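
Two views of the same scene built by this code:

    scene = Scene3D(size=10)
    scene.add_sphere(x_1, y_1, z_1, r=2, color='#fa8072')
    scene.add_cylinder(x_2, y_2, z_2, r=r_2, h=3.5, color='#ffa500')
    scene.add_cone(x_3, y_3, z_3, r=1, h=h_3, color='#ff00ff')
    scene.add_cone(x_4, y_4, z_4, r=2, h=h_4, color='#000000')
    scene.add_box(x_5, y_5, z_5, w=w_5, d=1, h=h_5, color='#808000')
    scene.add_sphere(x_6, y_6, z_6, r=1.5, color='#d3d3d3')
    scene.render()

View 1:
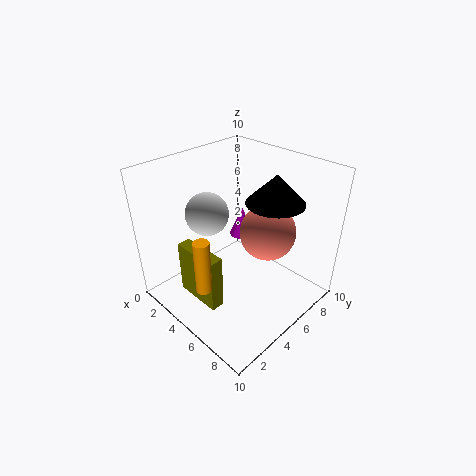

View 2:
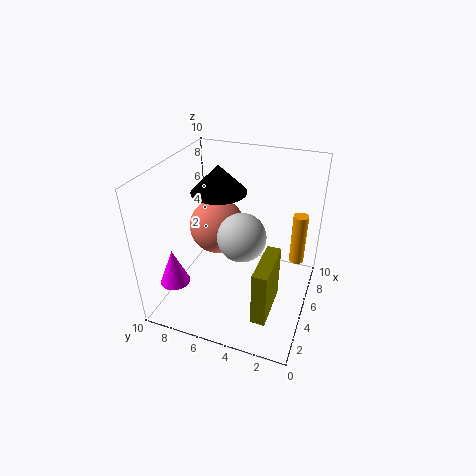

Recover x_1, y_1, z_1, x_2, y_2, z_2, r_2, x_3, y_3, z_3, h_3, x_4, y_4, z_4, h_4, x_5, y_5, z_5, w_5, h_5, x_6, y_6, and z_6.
x_1 = 6
y_1 = 7
z_1 = 5
x_2 = 6
y_2 = 1
z_2 = 3.5
r_2 = 0.5
x_3 = 2
y_3 = 8.5
z_3 = 2.5
h_3 = 2.5
x_4 = 6.5
y_4 = 7
z_4 = 7.5
h_4 = 2
x_5 = 2
y_5 = 2
z_5 = 0.5
w_5 = 3.5
h_5 = 4
x_6 = 3
y_6 = 4
z_6 = 6.5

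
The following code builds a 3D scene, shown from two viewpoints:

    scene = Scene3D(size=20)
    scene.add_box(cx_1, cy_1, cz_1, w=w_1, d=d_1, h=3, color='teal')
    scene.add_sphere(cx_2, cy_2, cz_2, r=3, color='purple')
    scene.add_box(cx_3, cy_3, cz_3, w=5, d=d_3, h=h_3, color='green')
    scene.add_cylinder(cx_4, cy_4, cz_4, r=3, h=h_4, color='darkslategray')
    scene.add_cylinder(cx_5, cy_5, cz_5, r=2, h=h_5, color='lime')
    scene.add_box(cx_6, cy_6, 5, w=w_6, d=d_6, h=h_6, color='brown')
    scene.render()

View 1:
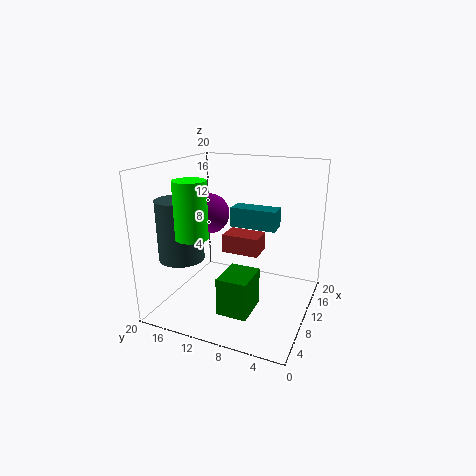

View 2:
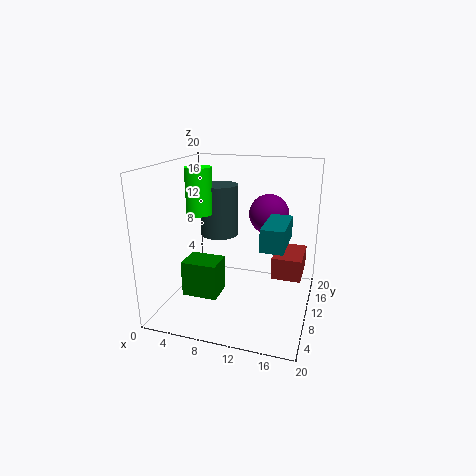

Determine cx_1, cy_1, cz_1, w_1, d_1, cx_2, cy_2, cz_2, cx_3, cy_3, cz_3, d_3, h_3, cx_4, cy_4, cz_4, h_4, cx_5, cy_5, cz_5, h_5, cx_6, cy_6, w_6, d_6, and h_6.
cx_1 = 14; cy_1 = 6; cz_1 = 10; w_1 = 3; d_1 = 7; cx_2 = 13; cy_2 = 16; cz_2 = 12; cx_3 = 3; cy_3 = 6; cz_3 = 2; d_3 = 4; h_3 = 5; cx_4 = 5; cy_4 = 16; cz_4 = 8; h_4 = 8; cx_5 = 3; cy_5 = 13; cz_5 = 12; h_5 = 7; cx_6 = 15; cy_6 = 9; w_6 = 4; d_6 = 6; h_6 = 3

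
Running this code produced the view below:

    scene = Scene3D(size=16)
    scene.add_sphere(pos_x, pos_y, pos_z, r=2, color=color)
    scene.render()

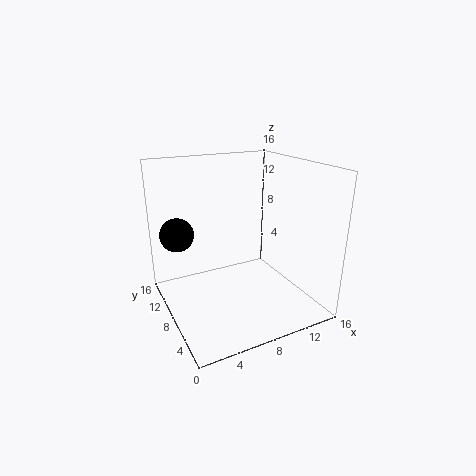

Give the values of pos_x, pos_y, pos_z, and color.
pos_x = 2.5
pos_y = 13
pos_z = 7.5
color = 'black'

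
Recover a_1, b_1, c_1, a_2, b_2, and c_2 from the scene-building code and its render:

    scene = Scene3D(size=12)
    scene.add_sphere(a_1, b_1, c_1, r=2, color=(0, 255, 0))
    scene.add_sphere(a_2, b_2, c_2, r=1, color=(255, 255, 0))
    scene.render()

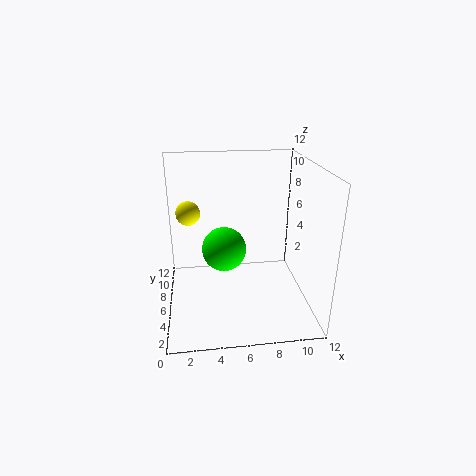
a_1 = 5
b_1 = 8
c_1 = 4
a_2 = 2
b_2 = 7
c_2 = 8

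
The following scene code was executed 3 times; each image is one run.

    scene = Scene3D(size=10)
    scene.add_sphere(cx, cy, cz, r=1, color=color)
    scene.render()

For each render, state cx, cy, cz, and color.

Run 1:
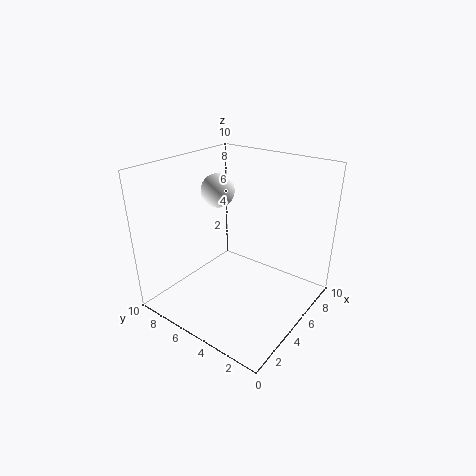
cx = 3
cy = 5
cz = 9
color = 'white'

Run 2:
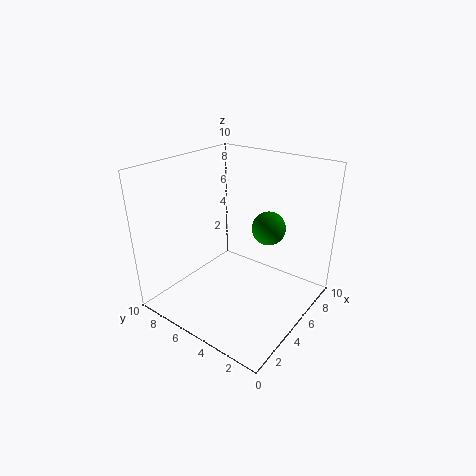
cx = 4
cy = 2
cz = 7
color = 'green'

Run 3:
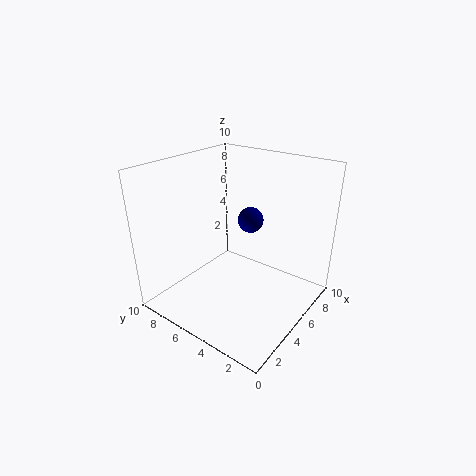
cx = 8
cy = 6
cz = 5
color = 'navy'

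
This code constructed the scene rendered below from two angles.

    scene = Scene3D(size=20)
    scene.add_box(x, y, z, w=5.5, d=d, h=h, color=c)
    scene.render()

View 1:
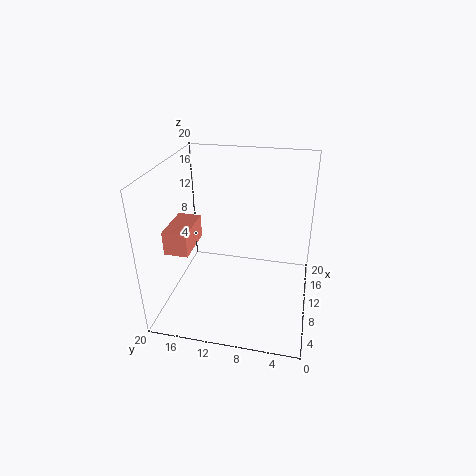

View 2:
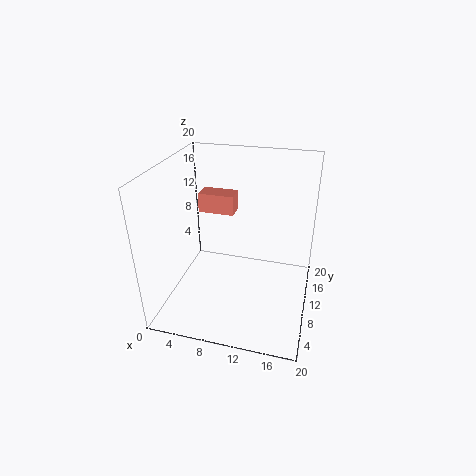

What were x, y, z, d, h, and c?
x = 2.5; y = 14.5; z = 11; d = 3; h = 3; c = 'salmon'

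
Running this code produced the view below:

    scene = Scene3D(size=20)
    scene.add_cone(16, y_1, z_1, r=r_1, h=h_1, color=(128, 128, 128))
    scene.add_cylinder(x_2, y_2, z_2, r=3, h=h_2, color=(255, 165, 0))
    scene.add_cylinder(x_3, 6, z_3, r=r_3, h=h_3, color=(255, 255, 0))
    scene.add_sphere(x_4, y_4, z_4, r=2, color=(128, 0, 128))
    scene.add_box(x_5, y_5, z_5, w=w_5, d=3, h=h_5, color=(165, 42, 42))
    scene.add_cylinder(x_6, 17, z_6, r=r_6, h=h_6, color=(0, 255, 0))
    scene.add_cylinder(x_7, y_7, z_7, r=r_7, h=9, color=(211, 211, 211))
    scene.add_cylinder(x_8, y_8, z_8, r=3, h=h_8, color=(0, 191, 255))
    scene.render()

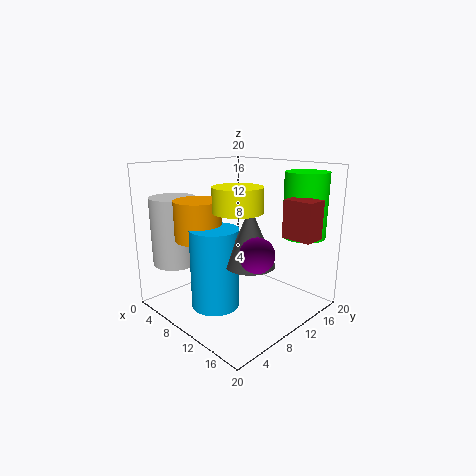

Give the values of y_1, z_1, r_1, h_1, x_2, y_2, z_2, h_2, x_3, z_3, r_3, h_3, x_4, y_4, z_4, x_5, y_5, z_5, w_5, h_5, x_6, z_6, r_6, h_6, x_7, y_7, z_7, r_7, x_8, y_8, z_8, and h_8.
y_1 = 6
z_1 = 9
r_1 = 3
h_1 = 7
x_2 = 9
y_2 = 4
z_2 = 11
h_2 = 5
x_3 = 14
z_3 = 15
r_3 = 3
h_3 = 3
x_4 = 18
y_4 = 5
z_4 = 11
x_5 = 16
y_5 = 12
z_5 = 11
w_5 = 4
h_5 = 5
x_6 = 16
z_6 = 10
r_6 = 3
h_6 = 9
x_7 = 5
y_7 = 3
z_7 = 7
r_7 = 3
x_8 = 12
y_8 = 4
z_8 = 3
h_8 = 10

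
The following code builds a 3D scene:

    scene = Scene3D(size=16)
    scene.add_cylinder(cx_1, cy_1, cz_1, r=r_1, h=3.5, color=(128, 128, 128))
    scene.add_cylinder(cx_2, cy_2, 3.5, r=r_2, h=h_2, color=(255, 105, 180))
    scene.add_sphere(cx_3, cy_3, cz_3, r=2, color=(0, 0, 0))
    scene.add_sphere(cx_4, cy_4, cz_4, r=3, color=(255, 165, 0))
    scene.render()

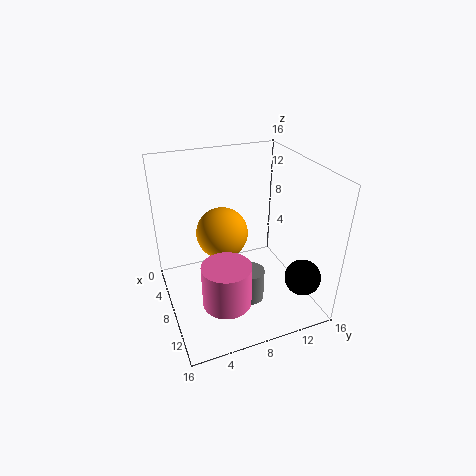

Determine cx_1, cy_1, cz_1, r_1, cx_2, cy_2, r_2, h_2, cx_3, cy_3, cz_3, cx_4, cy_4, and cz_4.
cx_1 = 11.5, cy_1 = 8, cz_1 = 2.5, r_1 = 1.5, cx_2 = 12.5, cy_2 = 5, r_2 = 2.5, h_2 = 4.5, cx_3 = 12.5, cy_3 = 14, cz_3 = 4, cx_4 = 5.5, cy_4 = 7, cz_4 = 7.5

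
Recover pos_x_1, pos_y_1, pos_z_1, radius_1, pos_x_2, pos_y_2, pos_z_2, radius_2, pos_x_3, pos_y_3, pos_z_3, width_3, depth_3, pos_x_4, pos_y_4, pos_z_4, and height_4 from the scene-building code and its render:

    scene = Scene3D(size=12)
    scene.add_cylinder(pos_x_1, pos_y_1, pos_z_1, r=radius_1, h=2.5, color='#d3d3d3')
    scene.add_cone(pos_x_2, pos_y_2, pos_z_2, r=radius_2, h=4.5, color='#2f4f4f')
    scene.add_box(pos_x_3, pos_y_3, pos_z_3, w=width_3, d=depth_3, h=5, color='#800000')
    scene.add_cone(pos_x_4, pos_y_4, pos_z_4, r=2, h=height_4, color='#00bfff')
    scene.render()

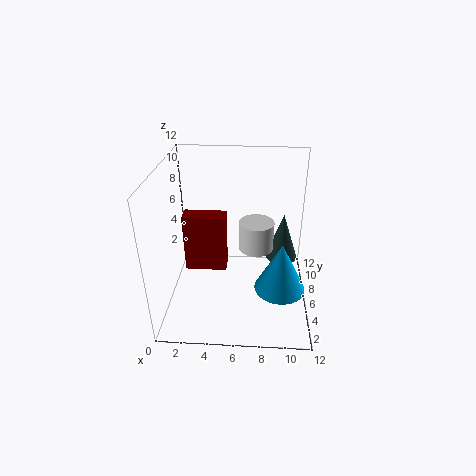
pos_x_1 = 7.5
pos_y_1 = 7
pos_z_1 = 4.5
radius_1 = 1.5
pos_x_2 = 10
pos_y_2 = 9.5
pos_z_2 = 2
radius_2 = 1.5
pos_x_3 = 1.5
pos_y_3 = 5.5
pos_z_3 = 3
width_3 = 3.5
depth_3 = 1.5
pos_x_4 = 9.5
pos_y_4 = 3.5
pos_z_4 = 3
height_4 = 4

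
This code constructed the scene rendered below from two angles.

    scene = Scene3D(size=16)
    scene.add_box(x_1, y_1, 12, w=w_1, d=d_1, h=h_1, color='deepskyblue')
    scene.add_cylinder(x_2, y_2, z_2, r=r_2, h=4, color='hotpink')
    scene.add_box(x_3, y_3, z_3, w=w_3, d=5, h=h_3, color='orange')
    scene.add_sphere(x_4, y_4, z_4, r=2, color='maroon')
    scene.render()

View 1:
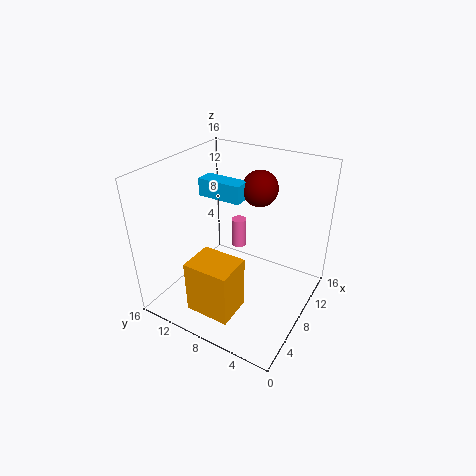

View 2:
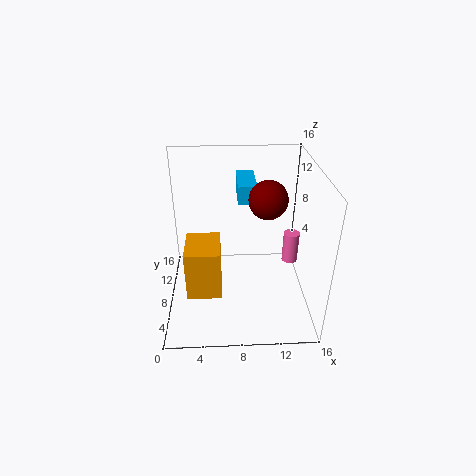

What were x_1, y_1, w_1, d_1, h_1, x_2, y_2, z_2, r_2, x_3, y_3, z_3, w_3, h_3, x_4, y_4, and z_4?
x_1 = 8; y_1 = 8; w_1 = 2; d_1 = 5; h_1 = 2; x_2 = 15; y_2 = 12; z_2 = 2; r_2 = 1; x_3 = 2; y_3 = 6; z_3 = 1; w_3 = 4; h_3 = 6; x_4 = 11; y_4 = 7; z_4 = 13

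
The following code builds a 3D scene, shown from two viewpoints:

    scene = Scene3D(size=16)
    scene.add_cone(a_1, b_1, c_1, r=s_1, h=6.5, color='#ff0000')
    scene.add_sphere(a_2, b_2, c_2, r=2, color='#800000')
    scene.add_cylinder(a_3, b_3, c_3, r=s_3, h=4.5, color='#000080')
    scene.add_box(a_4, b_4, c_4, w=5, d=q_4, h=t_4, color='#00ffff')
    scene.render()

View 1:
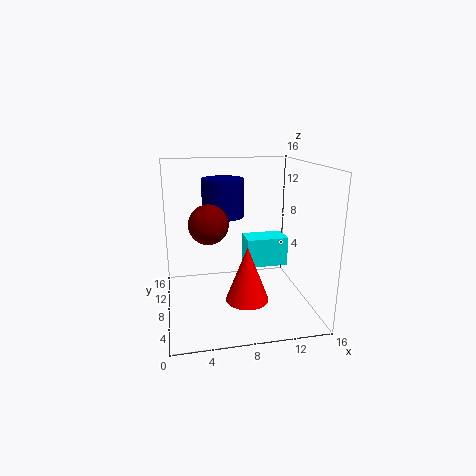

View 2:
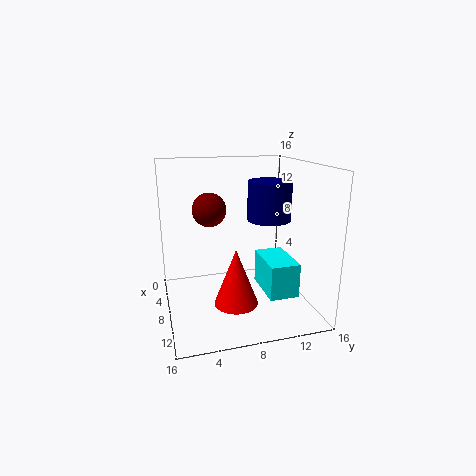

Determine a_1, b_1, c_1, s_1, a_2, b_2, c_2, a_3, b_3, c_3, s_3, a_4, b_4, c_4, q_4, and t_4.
a_1 = 9
b_1 = 7.5
c_1 = 0.5
s_1 = 2.5
a_2 = 4.5
b_2 = 5.5
c_2 = 10.5
a_3 = 7
b_3 = 12
c_3 = 9.5
s_3 = 2.5
a_4 = 9.5
b_4 = 9.5
c_4 = 3.5
q_4 = 3
t_4 = 3.5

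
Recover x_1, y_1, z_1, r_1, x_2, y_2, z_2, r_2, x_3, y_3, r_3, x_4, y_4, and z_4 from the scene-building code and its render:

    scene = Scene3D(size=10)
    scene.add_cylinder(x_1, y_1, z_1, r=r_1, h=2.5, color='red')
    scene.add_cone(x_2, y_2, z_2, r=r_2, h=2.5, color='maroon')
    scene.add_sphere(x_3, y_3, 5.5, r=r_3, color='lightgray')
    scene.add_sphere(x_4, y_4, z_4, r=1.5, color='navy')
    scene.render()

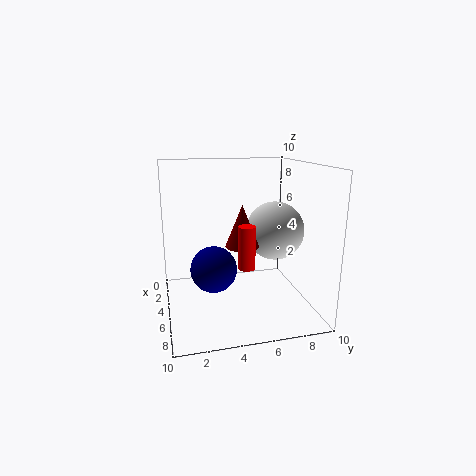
x_1 = 9
y_1 = 4.5
z_1 = 4.5
r_1 = 0.5
x_2 = 8
y_2 = 4.5
z_2 = 5.5
r_2 = 1
x_3 = 5.5
y_3 = 7.5
r_3 = 2
x_4 = 6.5
y_4 = 3
z_4 = 3.5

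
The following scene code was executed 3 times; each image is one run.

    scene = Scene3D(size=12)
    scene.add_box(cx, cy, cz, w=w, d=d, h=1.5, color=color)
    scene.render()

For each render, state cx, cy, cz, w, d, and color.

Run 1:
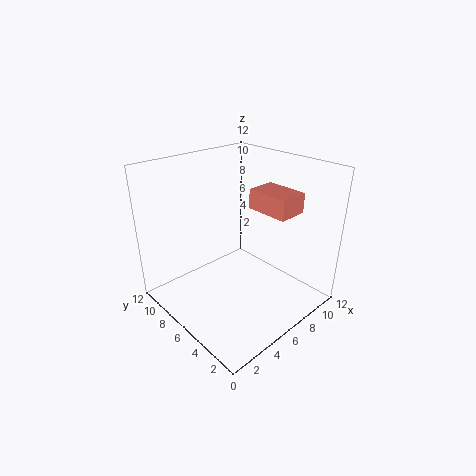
cx = 5.75; cy = 1.25; cz = 9.25; w = 2.25; d = 3.25; color = 'salmon'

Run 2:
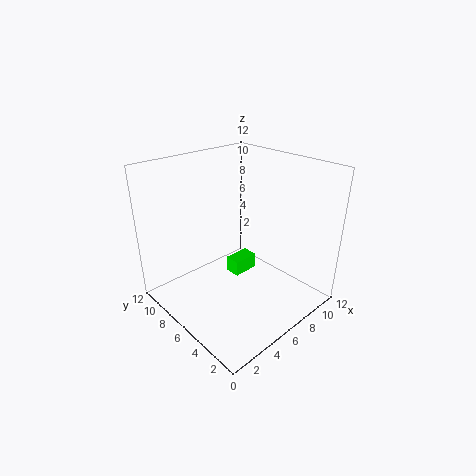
cx = 7.5; cy = 7.75; cz = 0.5; w = 2.5; d = 1.5; color = 'lime'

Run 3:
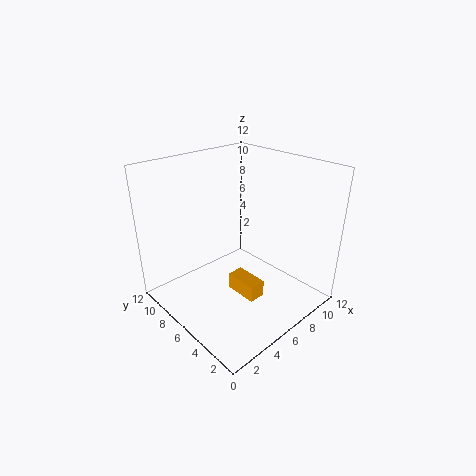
cx = 6; cy = 4.25; cz = 0.25; w = 1.5; d = 3; color = 'orange'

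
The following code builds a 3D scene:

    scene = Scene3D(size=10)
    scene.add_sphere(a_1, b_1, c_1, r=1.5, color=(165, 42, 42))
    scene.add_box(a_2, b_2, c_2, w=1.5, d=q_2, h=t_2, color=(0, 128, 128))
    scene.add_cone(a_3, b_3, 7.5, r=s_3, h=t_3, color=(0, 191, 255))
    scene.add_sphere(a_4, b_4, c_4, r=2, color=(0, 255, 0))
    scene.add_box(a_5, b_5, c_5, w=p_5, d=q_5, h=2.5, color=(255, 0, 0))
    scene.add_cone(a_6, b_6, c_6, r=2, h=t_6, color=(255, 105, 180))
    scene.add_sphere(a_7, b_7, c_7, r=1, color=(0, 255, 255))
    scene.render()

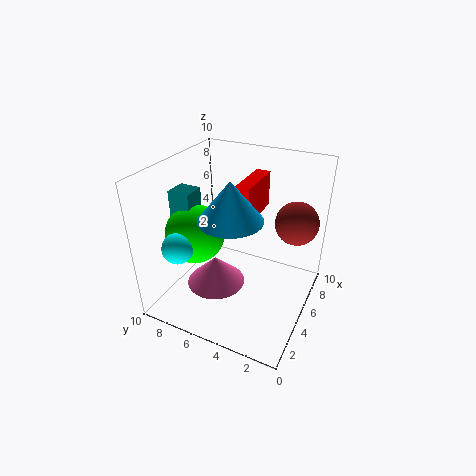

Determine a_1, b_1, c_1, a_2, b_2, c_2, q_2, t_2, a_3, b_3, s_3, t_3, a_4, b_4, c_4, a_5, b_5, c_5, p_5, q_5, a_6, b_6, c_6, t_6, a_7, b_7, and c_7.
a_1 = 7
b_1 = 1.5
c_1 = 6
a_2 = 3
b_2 = 7.5
c_2 = 6.5
q_2 = 1.5
t_2 = 2
a_3 = 3
b_3 = 4.5
s_3 = 2
t_3 = 2.5
a_4 = 3.5
b_4 = 7.5
c_4 = 5.5
a_5 = 4.5
b_5 = 4
c_5 = 6.5
p_5 = 3.5
q_5 = 1
a_6 = 3.5
b_6 = 6
c_6 = 2
t_6 = 2
a_7 = 1.5
b_7 = 7.5
c_7 = 5.5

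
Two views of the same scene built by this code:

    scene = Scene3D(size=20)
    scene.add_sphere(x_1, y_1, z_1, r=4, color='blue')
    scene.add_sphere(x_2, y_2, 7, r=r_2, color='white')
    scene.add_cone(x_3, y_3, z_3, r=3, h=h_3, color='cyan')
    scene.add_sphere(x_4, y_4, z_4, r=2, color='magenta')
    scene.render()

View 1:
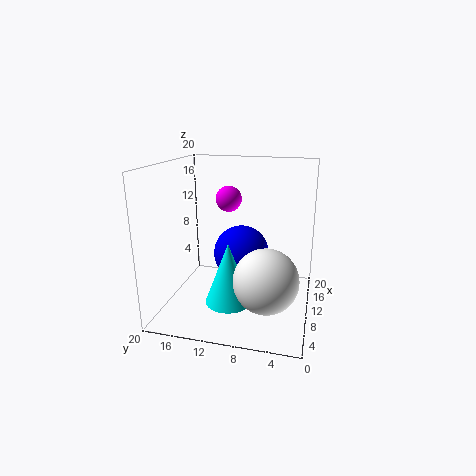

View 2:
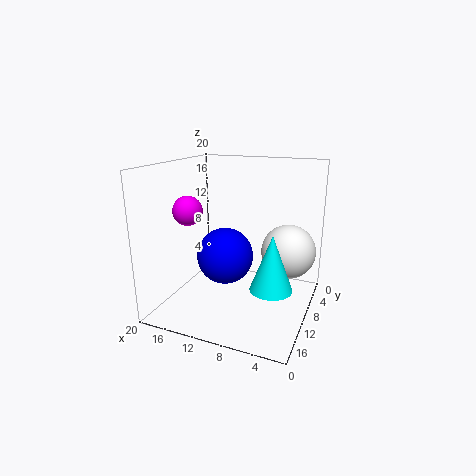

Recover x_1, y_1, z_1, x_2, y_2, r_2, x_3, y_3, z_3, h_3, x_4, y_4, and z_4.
x_1 = 12, y_1 = 10, z_1 = 7, x_2 = 4, y_2 = 5, r_2 = 4, x_3 = 5, y_3 = 10, z_3 = 3, h_3 = 8, x_4 = 16, y_4 = 13, z_4 = 14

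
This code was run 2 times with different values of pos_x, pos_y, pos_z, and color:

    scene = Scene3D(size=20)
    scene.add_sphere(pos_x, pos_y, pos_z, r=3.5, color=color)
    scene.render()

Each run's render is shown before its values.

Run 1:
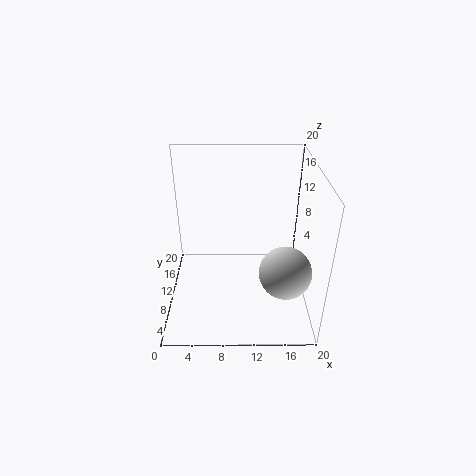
pos_x = 16.25, pos_y = 6, pos_z = 7, color = 'lightgray'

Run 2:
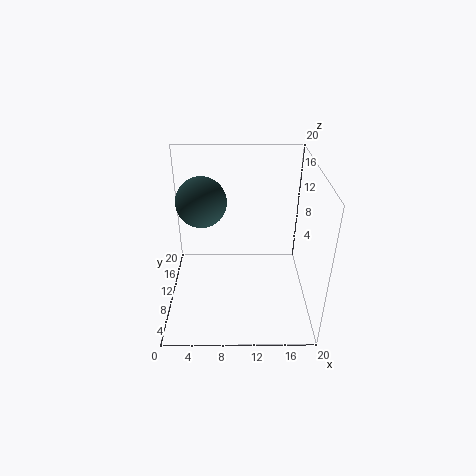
pos_x = 5, pos_y = 12, pos_z = 14.5, color = 'darkslategray'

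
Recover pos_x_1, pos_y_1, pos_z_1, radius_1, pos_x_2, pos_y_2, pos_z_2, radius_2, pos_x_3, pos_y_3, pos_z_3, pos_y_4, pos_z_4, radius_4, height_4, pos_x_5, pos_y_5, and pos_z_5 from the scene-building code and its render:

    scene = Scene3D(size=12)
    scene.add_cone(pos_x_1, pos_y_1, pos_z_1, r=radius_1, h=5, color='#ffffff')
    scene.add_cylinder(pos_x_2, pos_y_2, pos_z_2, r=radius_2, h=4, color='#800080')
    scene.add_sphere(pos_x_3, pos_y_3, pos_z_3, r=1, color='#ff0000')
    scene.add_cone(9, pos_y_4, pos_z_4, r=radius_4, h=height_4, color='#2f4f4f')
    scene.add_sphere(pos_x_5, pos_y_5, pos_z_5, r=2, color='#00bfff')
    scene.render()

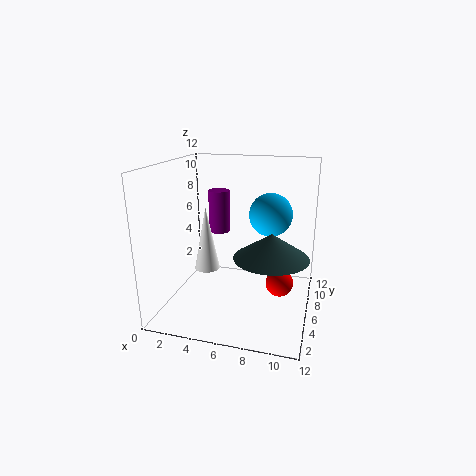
pos_x_1 = 4, pos_y_1 = 4, pos_z_1 = 4, radius_1 = 1, pos_x_2 = 3, pos_y_2 = 10, pos_z_2 = 5, radius_2 = 1, pos_x_3 = 10, pos_y_3 = 3, pos_z_3 = 4, pos_y_4 = 5, pos_z_4 = 5, radius_4 = 3, height_4 = 2, pos_x_5 = 8, pos_y_5 = 10, pos_z_5 = 7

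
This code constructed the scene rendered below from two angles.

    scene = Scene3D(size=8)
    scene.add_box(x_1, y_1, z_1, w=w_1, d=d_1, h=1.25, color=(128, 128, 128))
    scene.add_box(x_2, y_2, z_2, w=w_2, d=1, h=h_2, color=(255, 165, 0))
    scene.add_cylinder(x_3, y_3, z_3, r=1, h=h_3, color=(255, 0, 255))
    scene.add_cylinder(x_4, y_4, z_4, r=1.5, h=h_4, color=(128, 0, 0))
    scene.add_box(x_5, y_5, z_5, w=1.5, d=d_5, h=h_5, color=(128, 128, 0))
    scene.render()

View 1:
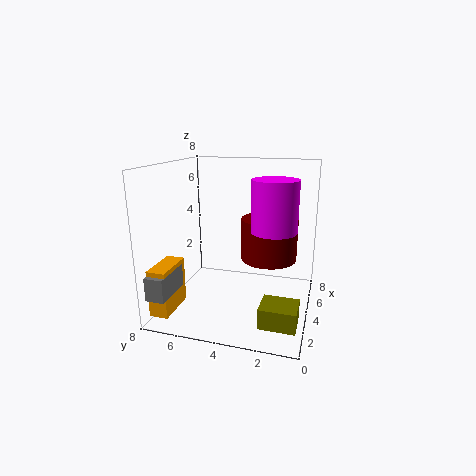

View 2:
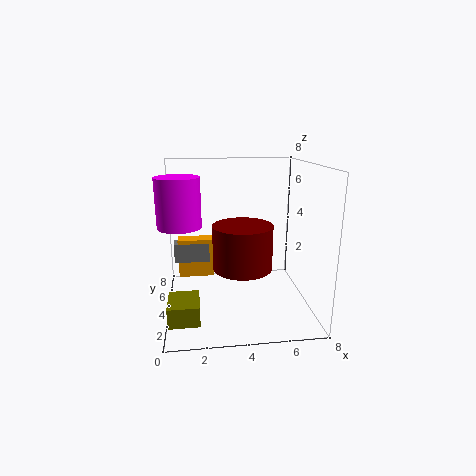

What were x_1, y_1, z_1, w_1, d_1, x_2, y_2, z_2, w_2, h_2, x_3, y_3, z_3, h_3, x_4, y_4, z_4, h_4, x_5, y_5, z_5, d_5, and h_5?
x_1 = 0.25
y_1 = 6.75
z_1 = 1.5
w_1 = 2.25
d_1 = 1
x_2 = 0.5
y_2 = 6.75
z_2 = 0.5
w_2 = 2.25
h_2 = 2.5
x_3 = 1
y_3 = 1.5
z_3 = 5.5
h_3 = 2.25
x_4 = 4
y_4 = 2.25
z_4 = 3
h_4 = 2.25
x_5 = 0.25
y_5 = 0.25
z_5 = 1
d_5 = 1.75
h_5 = 1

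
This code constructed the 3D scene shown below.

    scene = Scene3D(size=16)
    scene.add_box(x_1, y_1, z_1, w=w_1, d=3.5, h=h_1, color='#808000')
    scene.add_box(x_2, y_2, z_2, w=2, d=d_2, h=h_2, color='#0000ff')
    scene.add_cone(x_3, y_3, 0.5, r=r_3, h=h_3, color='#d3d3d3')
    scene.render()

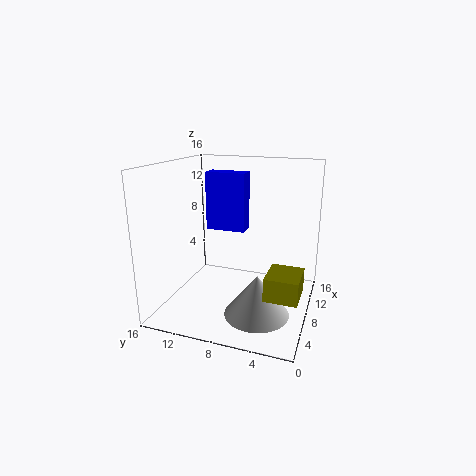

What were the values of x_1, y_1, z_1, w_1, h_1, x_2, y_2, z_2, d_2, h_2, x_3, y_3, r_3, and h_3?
x_1 = 4, y_1 = 0.5, z_1 = 3, w_1 = 4, h_1 = 2.5, x_2 = 8.5, y_2 = 7.5, z_2 = 8.5, d_2 = 4.5, h_2 = 6.5, x_3 = 5.5, y_3 = 5, r_3 = 3.5, h_3 = 4.5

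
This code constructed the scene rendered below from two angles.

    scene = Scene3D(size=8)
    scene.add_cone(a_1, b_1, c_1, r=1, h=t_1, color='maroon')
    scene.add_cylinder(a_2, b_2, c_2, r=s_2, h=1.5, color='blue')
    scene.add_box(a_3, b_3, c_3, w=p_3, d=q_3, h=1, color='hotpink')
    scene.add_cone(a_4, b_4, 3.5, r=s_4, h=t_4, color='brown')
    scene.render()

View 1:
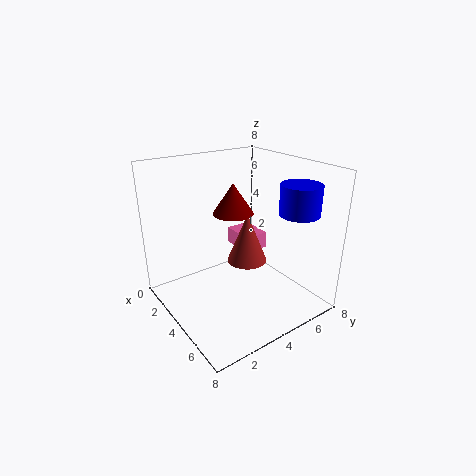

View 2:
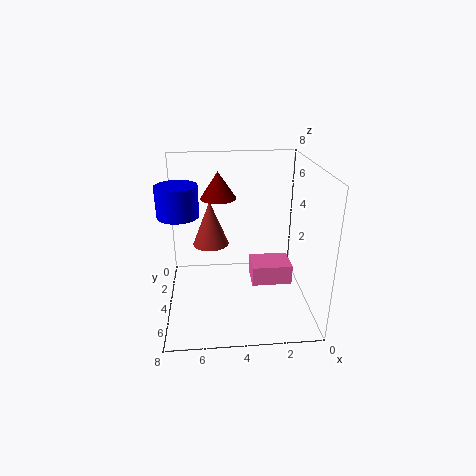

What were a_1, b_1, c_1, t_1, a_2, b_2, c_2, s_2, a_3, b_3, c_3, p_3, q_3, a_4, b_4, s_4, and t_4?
a_1 = 5
b_1 = 3
c_1 = 6
t_1 = 1.5
a_2 = 7
b_2 = 5.5
c_2 = 6
s_2 = 1
a_3 = 1.5
b_3 = 5
c_3 = 2.5
p_3 = 2
q_3 = 1.5
a_4 = 5.5
b_4 = 3.5
s_4 = 1
t_4 = 2.5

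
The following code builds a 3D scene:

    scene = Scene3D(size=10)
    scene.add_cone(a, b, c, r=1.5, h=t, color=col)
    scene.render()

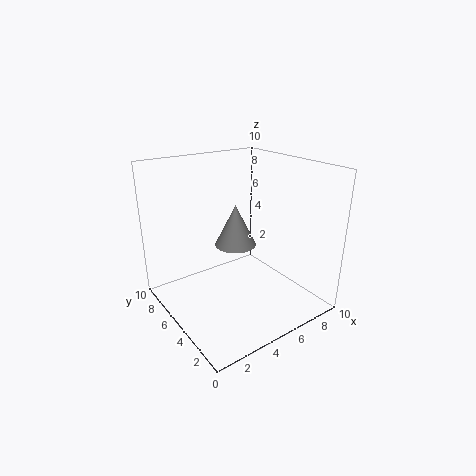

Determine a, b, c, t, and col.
a = 5.5, b = 6, c = 4, t = 3, col = 'gray'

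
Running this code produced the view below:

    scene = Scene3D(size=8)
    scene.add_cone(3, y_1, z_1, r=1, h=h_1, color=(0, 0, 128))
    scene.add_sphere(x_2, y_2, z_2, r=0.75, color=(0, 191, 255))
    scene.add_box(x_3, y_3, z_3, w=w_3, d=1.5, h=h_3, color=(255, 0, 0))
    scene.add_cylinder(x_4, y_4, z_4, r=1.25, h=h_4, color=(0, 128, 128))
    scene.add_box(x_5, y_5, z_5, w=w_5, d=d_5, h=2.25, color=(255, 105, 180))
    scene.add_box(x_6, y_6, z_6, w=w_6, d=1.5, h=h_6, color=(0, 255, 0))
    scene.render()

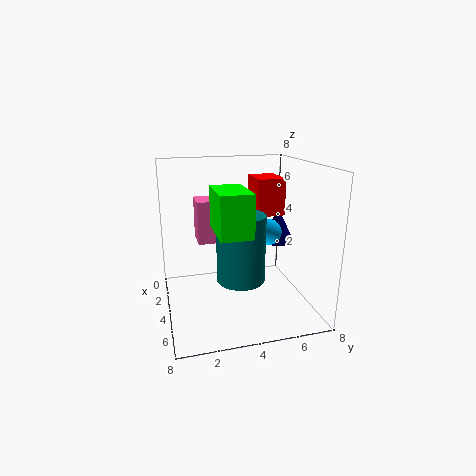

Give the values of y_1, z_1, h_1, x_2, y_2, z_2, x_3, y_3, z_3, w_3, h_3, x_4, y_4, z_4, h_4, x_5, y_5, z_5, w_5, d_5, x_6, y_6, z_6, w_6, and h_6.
y_1 = 6.75, z_1 = 3.25, h_1 = 2, x_2 = 3.5, y_2 = 6, z_2 = 4, x_3 = 2.5, y_3 = 5, z_3 = 5.25, w_3 = 2, h_3 = 2, x_4 = 5.5, y_4 = 3.75, z_4 = 2.25, h_4 = 3.5, x_5 = 3, y_5 = 1.75, z_5 = 4, w_5 = 1.5, d_5 = 1.75, x_6 = 5.25, y_6 = 2.25, z_6 = 5.25, w_6 = 2.5, h_6 = 2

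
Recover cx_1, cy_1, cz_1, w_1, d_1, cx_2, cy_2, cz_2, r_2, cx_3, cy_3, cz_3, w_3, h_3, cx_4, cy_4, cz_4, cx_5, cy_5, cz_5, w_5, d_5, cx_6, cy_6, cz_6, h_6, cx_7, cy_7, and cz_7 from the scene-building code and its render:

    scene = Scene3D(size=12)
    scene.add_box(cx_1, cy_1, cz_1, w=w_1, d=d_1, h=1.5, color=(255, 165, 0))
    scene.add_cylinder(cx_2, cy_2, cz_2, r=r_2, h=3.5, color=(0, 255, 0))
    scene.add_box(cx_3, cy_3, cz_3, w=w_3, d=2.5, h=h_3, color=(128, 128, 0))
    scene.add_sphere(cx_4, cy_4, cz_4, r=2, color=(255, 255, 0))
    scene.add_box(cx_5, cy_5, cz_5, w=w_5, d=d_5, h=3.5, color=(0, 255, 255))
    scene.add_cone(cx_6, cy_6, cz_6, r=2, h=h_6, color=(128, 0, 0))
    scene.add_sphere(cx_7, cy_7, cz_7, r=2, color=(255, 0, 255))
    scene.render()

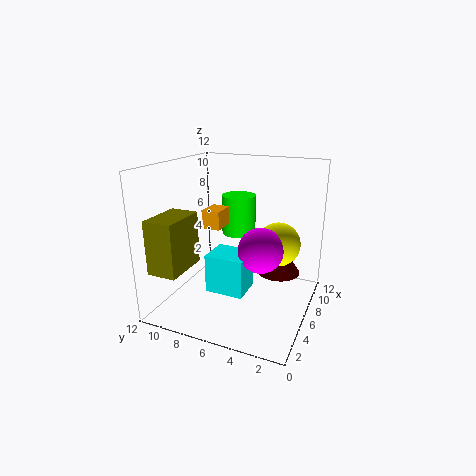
cx_1 = 4.5
cy_1 = 7
cz_1 = 7
w_1 = 2
d_1 = 1.5
cx_2 = 8.5
cy_2 = 7
cz_2 = 5.5
r_2 = 1.5
cx_3 = 1.5
cy_3 = 9.5
cz_3 = 3.5
w_3 = 4
h_3 = 4.5
cx_4 = 9.5
cy_4 = 3.5
cz_4 = 4.5
cx_5 = 5.5
cy_5 = 5.5
cz_5 = 0.5
w_5 = 3
d_5 = 3.5
cx_6 = 10
cy_6 = 3.5
cz_6 = 1.5
h_6 = 3
cx_7 = 7.5
cy_7 = 4.5
cz_7 = 4.5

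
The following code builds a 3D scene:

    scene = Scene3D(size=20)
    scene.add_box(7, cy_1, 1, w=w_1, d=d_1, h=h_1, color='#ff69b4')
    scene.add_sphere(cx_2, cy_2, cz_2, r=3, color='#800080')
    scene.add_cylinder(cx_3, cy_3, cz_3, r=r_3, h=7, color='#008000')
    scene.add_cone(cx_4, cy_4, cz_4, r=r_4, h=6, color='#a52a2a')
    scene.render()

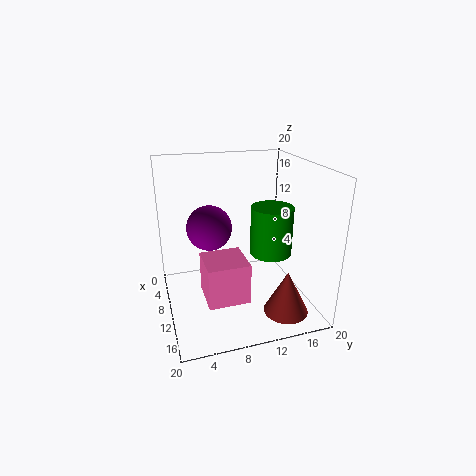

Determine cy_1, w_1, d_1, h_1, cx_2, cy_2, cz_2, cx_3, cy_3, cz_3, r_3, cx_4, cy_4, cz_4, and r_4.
cy_1 = 5
w_1 = 6
d_1 = 6
h_1 = 6
cx_2 = 10
cy_2 = 6
cz_2 = 12
cx_3 = 10
cy_3 = 15
cz_3 = 7
r_3 = 3
cx_4 = 16
cy_4 = 15
cz_4 = 1
r_4 = 3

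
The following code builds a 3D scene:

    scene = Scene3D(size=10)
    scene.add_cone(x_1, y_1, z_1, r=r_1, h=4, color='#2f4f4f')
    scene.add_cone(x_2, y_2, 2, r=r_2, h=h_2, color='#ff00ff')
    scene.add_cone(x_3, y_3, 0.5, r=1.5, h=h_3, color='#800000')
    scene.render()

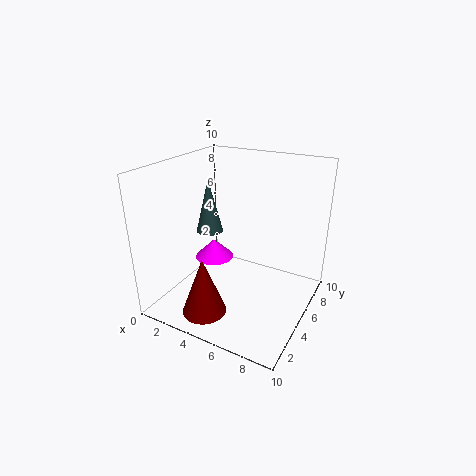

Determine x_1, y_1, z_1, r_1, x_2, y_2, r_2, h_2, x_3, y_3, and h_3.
x_1 = 2
y_1 = 6
z_1 = 4.5
r_1 = 1
x_2 = 2
y_2 = 6.5
r_2 = 1.5
h_2 = 1.5
x_3 = 4
y_3 = 2
h_3 = 4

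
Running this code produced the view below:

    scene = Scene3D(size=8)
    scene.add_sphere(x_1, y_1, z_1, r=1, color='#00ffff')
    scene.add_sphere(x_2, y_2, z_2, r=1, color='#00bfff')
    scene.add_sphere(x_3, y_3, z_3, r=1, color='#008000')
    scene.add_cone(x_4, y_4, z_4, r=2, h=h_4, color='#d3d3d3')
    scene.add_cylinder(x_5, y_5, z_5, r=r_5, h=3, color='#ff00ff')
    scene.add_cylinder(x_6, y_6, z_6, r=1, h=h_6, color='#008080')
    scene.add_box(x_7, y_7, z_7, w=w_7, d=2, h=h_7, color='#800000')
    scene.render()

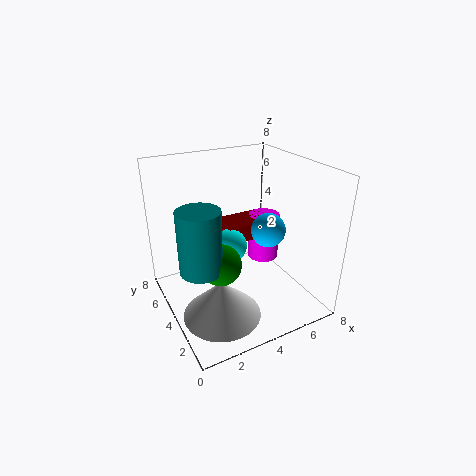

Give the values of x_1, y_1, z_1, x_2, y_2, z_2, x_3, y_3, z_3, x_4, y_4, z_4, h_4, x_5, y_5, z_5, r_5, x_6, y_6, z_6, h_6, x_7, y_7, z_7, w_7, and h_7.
x_1 = 4
y_1 = 5
z_1 = 3
x_2 = 6
y_2 = 4
z_2 = 4
x_3 = 2
y_3 = 2
z_3 = 4
x_4 = 2
y_4 = 2
z_4 = 1
h_4 = 2
x_5 = 7
y_5 = 6
z_5 = 1
r_5 = 1
x_6 = 1
y_6 = 2
z_6 = 4
h_6 = 3
x_7 = 4
y_7 = 5
z_7 = 3
w_7 = 3
h_7 = 1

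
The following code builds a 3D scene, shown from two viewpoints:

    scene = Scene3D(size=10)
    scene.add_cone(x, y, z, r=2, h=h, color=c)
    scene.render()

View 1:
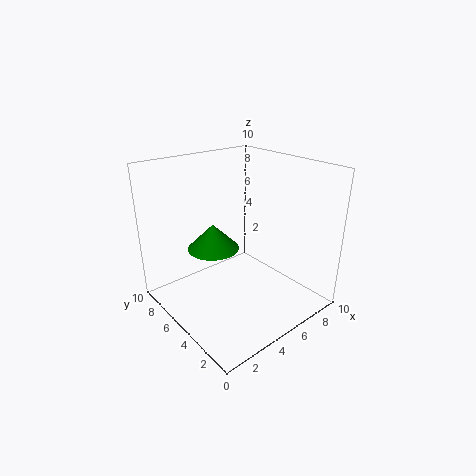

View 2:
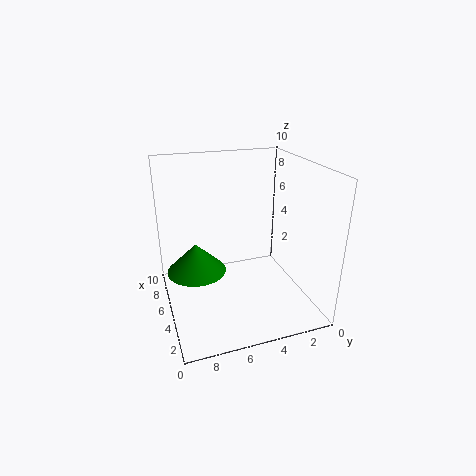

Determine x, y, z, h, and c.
x = 5; y = 8; z = 3; h = 2; c = 'green'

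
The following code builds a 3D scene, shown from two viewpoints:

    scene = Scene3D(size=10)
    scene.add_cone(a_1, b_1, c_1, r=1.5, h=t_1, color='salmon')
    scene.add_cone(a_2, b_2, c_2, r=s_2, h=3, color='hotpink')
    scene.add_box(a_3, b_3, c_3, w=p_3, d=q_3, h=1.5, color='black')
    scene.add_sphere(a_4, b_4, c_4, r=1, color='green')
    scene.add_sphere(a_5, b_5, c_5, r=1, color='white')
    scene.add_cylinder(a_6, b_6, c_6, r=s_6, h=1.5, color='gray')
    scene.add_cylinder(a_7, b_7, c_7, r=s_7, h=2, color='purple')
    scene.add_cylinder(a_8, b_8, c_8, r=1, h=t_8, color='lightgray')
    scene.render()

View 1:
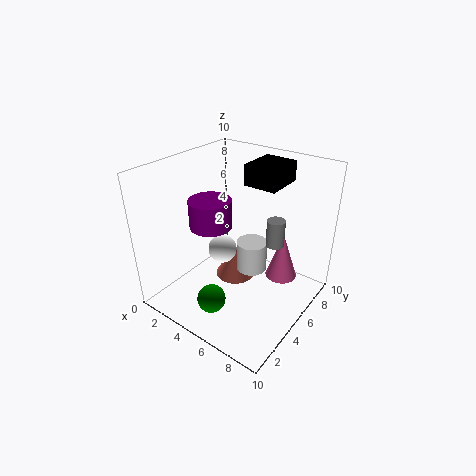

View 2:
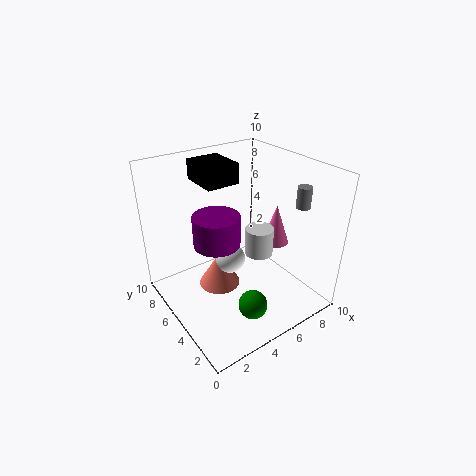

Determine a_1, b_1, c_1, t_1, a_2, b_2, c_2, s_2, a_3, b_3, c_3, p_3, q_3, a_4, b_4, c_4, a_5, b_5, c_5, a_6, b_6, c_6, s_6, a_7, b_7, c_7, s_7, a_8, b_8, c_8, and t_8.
a_1 = 4, b_1 = 6, c_1 = 1, t_1 = 2.5, a_2 = 8.5, b_2 = 5, c_2 = 3.5, s_2 = 1, a_3 = 4, b_3 = 7, c_3 = 8, p_3 = 2.5, q_3 = 3, a_4 = 4.5, b_4 = 2.5, c_4 = 1, a_5 = 4, b_5 = 4.5, c_5 = 4, a_6 = 9, b_6 = 3, c_6 = 7, s_6 = 0.5, a_7 = 3, b_7 = 4.5, c_7 = 5.5, s_7 = 1.5, a_8 = 6.5, b_8 = 4.5, c_8 = 3.5, t_8 = 2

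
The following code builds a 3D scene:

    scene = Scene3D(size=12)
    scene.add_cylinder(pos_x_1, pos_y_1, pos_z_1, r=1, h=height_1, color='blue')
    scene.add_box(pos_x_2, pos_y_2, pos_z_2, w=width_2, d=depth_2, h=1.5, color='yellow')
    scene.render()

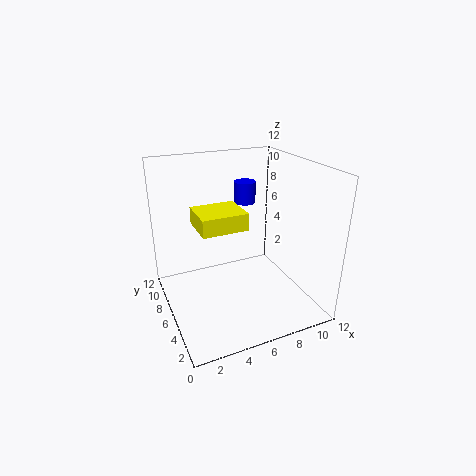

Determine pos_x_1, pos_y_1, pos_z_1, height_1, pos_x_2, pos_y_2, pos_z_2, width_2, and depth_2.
pos_x_1 = 8.5
pos_y_1 = 10
pos_z_1 = 7.5
height_1 = 2
pos_x_2 = 3
pos_y_2 = 6
pos_z_2 = 6.5
width_2 = 4
depth_2 = 3.5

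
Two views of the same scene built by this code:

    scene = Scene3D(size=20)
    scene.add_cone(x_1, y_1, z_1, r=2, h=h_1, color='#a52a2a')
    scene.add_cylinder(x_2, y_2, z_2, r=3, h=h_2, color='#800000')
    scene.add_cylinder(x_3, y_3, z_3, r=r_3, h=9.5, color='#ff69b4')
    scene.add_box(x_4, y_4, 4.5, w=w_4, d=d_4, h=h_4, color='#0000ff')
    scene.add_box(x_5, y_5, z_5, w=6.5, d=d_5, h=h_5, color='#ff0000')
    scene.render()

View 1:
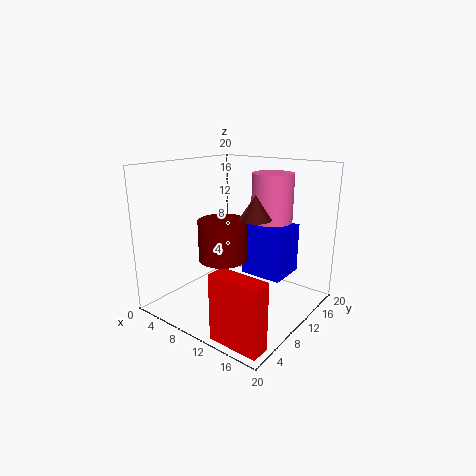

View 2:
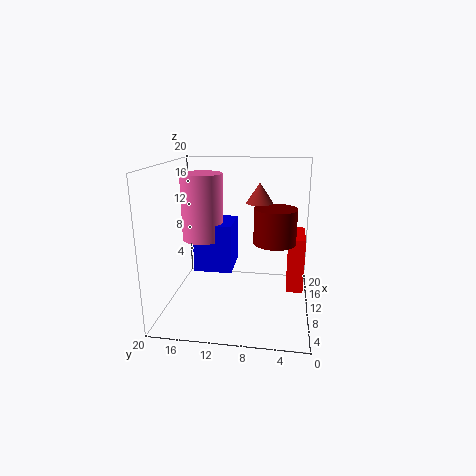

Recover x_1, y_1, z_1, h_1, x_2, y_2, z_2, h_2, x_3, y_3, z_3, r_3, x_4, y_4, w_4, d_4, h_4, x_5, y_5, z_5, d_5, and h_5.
x_1 = 14.5; y_1 = 7.5; z_1 = 14; h_1 = 3; x_2 = 11.5; y_2 = 5; z_2 = 9; h_2 = 5; x_3 = 12; y_3 = 15.5; z_3 = 9; r_3 = 3; x_4 = 10; y_4 = 11; w_4 = 6; d_4 = 5.5; h_4 = 7; x_5 = 13; y_5 = 0.5; z_5 = 0.5; d_5 = 2.5; h_5 = 8.5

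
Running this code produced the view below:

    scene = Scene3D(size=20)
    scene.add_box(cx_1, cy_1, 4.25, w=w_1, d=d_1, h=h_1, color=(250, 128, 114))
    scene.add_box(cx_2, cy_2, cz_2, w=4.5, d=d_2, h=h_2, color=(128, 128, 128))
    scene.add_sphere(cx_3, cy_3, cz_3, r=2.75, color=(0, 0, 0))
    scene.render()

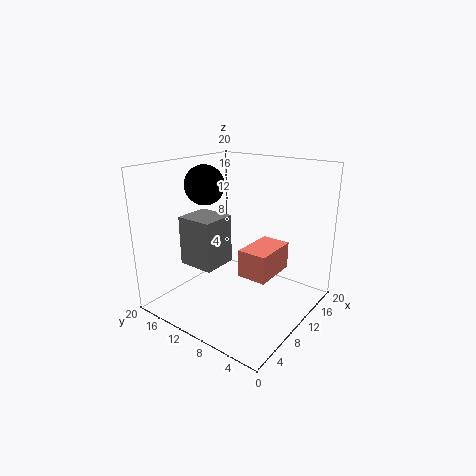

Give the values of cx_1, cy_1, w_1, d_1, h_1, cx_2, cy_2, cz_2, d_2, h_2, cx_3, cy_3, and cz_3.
cx_1 = 9.75, cy_1 = 5.5, w_1 = 6.75, d_1 = 4.25, h_1 = 4, cx_2 = 2.75, cy_2 = 9, cz_2 = 8, d_2 = 4.75, h_2 = 6.25, cx_3 = 8.75, cy_3 = 14.75, cz_3 = 17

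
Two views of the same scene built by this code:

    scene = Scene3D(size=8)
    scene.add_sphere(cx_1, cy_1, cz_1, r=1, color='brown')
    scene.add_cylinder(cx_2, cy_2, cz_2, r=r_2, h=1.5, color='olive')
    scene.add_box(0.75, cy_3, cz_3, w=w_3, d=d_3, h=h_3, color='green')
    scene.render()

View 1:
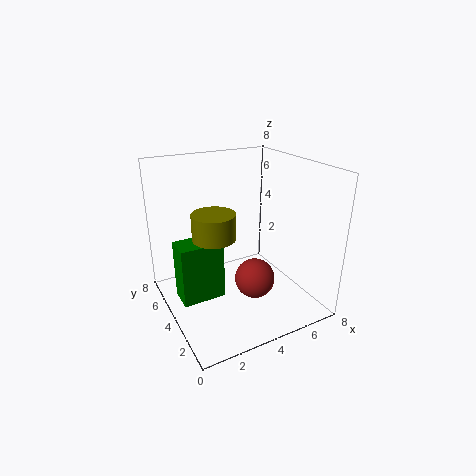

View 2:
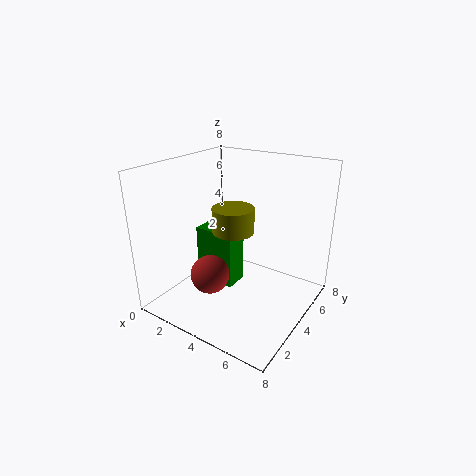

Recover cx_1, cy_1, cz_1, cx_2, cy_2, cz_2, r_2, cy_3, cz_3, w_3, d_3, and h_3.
cx_1 = 3.75, cy_1 = 1.75, cz_1 = 2.75, cx_2 = 3, cy_2 = 5, cz_2 = 3.75, r_2 = 1.25, cy_3 = 4.25, cz_3 = 0.25, w_3 = 2.5, d_3 = 1.5, h_3 = 3.5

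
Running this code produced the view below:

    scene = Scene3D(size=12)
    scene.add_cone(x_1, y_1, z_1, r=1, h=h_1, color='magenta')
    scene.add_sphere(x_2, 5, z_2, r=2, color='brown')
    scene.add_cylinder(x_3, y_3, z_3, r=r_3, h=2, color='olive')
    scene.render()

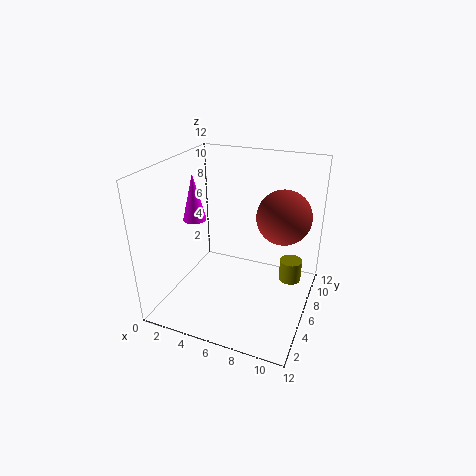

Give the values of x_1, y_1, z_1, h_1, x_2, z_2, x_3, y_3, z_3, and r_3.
x_1 = 2; y_1 = 6; z_1 = 7; h_1 = 4; x_2 = 10; z_2 = 9; x_3 = 10; y_3 = 9; z_3 = 1; r_3 = 1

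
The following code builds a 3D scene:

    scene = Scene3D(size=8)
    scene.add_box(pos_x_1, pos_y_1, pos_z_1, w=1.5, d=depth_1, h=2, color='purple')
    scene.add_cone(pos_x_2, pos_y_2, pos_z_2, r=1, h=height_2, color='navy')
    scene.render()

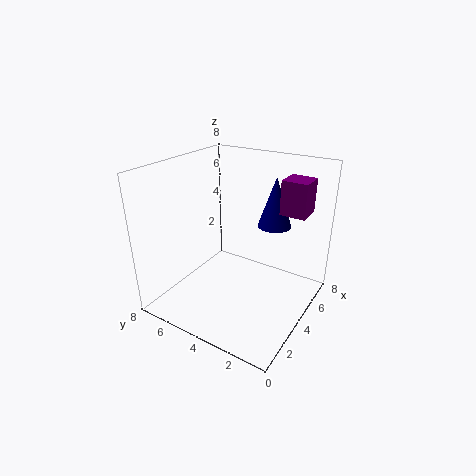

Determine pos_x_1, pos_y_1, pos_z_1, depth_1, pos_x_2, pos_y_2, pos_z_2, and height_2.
pos_x_1 = 6; pos_y_1 = 1; pos_z_1 = 5; depth_1 = 1.5; pos_x_2 = 6.5; pos_y_2 = 3; pos_z_2 = 4; height_2 = 3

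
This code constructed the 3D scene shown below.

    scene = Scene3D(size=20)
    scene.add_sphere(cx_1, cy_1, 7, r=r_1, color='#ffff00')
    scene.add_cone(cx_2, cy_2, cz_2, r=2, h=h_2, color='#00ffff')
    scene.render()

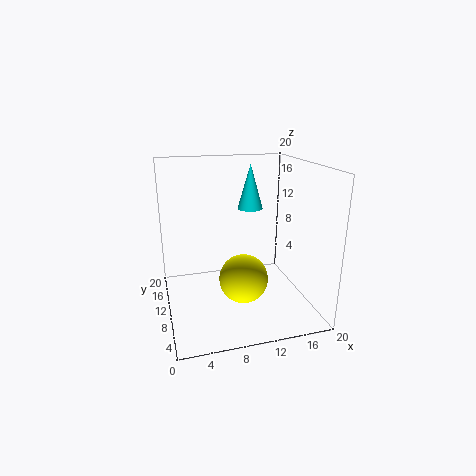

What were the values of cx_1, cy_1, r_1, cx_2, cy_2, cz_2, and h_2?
cx_1 = 9, cy_1 = 4, r_1 = 3, cx_2 = 14, cy_2 = 17, cz_2 = 12, h_2 = 7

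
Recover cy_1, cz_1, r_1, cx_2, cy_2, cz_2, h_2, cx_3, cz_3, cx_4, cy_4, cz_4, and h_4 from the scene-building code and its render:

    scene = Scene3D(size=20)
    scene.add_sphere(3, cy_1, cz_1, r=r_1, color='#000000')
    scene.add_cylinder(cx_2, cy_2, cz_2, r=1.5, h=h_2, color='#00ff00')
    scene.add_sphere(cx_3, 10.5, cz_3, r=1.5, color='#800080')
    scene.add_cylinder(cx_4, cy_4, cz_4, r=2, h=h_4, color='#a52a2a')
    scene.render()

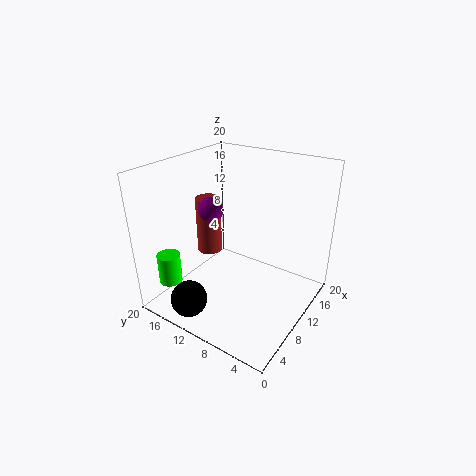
cy_1 = 13.5; cz_1 = 2.5; r_1 = 2.5; cx_2 = 2; cy_2 = 15.5; cz_2 = 5.5; h_2 = 4; cx_3 = 5; cz_3 = 16; cx_4 = 13.5; cy_4 = 18; cz_4 = 4; h_4 = 9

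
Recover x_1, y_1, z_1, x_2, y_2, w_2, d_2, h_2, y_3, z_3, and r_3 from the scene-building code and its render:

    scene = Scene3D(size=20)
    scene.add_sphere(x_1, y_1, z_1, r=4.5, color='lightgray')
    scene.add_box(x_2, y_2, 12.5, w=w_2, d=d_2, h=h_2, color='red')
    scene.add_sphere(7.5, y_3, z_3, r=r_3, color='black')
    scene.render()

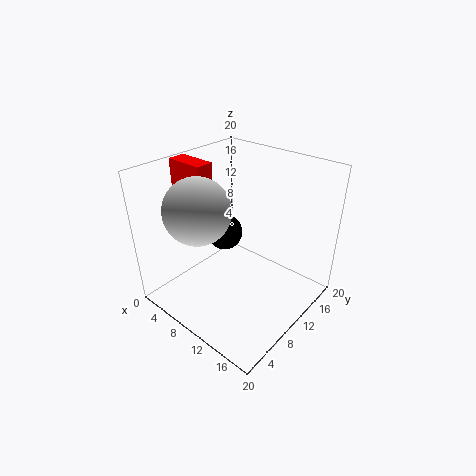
x_1 = 6.5
y_1 = 6
z_1 = 14.5
x_2 = 0.5
y_2 = 7
w_2 = 5.5
d_2 = 2.5
h_2 = 7.5
y_3 = 10
z_3 = 10
r_3 = 2.5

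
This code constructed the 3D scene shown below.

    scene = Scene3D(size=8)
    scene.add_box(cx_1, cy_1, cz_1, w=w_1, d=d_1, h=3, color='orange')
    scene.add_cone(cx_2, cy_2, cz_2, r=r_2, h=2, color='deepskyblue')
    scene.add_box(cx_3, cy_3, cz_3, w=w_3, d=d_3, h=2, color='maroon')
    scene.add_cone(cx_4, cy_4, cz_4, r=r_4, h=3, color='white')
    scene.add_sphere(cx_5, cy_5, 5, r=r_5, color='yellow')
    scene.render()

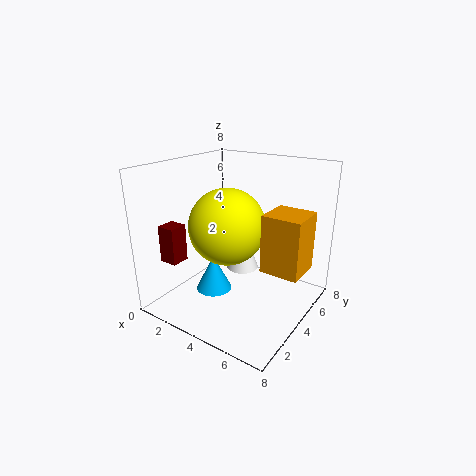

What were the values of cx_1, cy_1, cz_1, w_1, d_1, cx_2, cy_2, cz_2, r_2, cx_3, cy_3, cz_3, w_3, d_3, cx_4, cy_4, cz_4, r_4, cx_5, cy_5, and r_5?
cx_1 = 6
cy_1 = 3
cz_1 = 3
w_1 = 2
d_1 = 2
cx_2 = 3
cy_2 = 3
cz_2 = 1
r_2 = 1
cx_3 = 1
cy_3 = 1
cz_3 = 3
w_3 = 1
d_3 = 1
cx_4 = 3
cy_4 = 6
cz_4 = 1
r_4 = 1
cx_5 = 4
cy_5 = 3
r_5 = 2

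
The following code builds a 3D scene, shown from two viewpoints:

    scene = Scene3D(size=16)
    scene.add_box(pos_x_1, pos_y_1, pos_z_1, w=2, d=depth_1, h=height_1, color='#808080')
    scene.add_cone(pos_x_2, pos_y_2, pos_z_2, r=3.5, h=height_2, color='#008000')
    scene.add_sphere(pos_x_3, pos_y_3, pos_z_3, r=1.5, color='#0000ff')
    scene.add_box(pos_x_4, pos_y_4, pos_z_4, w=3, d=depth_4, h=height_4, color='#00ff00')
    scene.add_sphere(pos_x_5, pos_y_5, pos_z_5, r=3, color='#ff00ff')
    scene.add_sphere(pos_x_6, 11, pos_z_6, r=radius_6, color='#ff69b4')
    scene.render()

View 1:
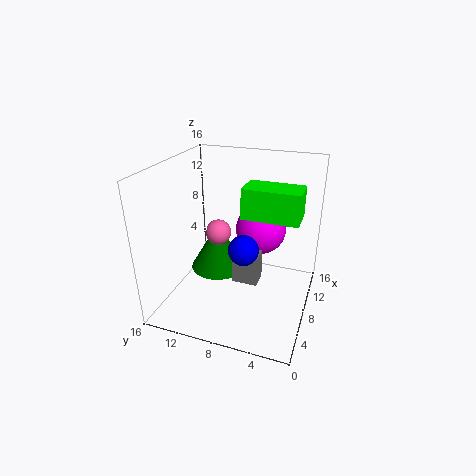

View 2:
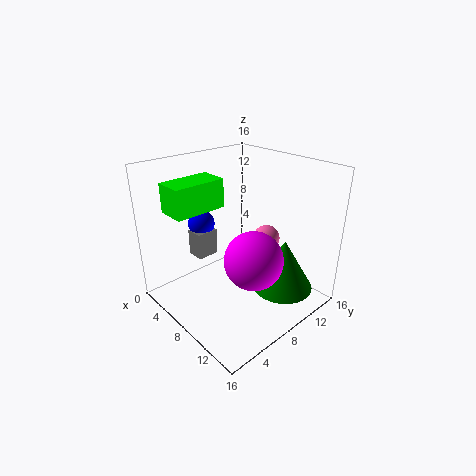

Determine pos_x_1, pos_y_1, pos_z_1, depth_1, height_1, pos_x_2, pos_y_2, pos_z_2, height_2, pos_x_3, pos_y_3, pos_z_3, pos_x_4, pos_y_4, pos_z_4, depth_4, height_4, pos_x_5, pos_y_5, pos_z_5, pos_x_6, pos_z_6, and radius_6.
pos_x_1 = 3.5, pos_y_1 = 4.5, pos_z_1 = 5.5, depth_1 = 2.5, height_1 = 3, pos_x_2 = 11.5, pos_y_2 = 12, pos_z_2 = 1.5, height_2 = 6, pos_x_3 = 4, pos_y_3 = 6, pos_z_3 = 9, pos_x_4 = 4.5, pos_y_4 = 1, pos_z_4 = 12, depth_4 = 5.5, height_4 = 3, pos_x_5 = 12, pos_y_5 = 6.5, pos_z_5 = 7.5, pos_x_6 = 9.5, pos_z_6 = 7.5, radius_6 = 1.5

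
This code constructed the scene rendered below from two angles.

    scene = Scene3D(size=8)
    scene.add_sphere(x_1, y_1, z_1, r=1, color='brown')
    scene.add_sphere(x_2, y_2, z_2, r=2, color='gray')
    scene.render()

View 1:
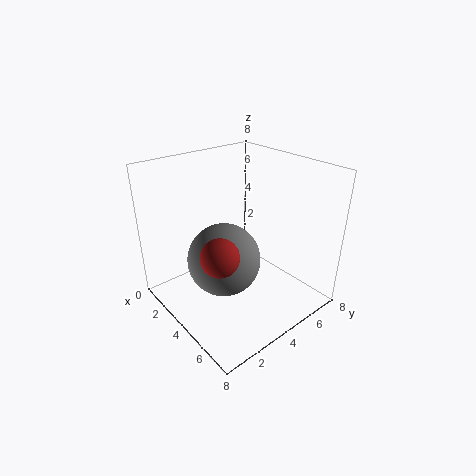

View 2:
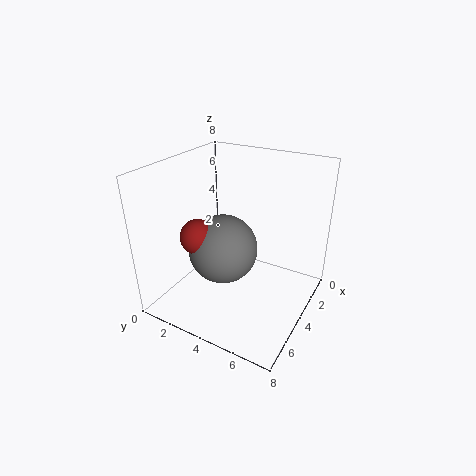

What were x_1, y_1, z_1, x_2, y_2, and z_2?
x_1 = 5; y_1 = 2; z_1 = 4; x_2 = 4; y_2 = 3; z_2 = 3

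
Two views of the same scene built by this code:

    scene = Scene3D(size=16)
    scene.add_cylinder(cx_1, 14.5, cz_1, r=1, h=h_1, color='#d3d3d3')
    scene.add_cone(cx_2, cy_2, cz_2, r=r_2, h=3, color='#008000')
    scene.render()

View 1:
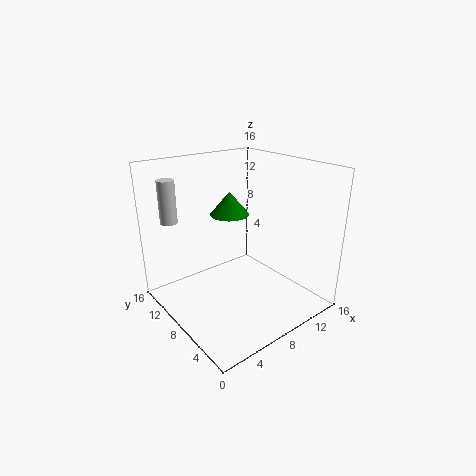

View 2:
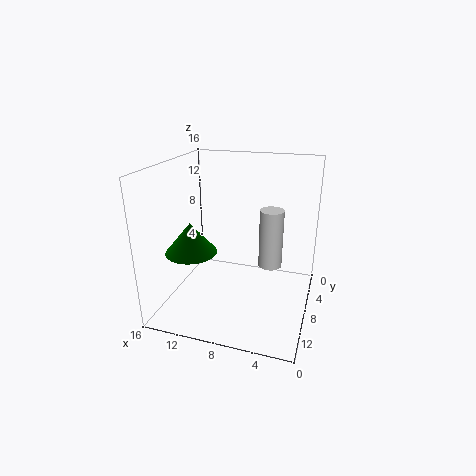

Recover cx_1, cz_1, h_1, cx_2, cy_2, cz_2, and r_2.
cx_1 = 3
cz_1 = 9
h_1 = 5
cx_2 = 11
cy_2 = 13.5
cz_2 = 8.5
r_2 = 2.5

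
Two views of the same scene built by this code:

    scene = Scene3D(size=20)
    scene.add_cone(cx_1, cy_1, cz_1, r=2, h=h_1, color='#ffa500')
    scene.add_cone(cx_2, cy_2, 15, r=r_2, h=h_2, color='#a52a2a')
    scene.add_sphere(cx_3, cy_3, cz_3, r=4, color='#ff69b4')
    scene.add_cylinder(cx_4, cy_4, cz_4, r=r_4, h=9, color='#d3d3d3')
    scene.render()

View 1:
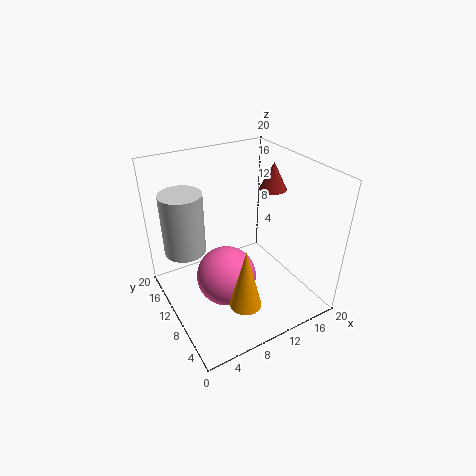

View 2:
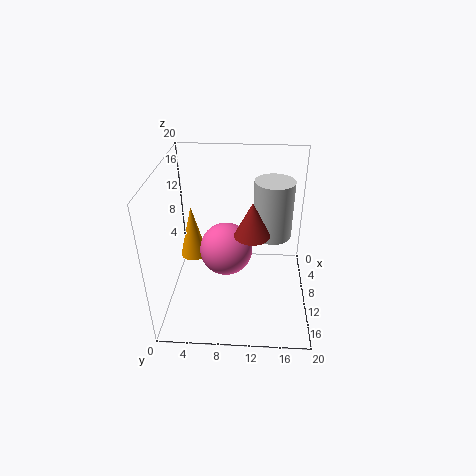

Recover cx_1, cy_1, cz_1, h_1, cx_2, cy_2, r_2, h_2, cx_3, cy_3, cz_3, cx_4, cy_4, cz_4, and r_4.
cx_1 = 7; cy_1 = 3; cz_1 = 5; h_1 = 8; cx_2 = 17; cy_2 = 12; r_2 = 2; h_2 = 4; cx_3 = 7; cy_3 = 8; cz_3 = 6; cx_4 = 4; cy_4 = 15; cz_4 = 7; r_4 = 3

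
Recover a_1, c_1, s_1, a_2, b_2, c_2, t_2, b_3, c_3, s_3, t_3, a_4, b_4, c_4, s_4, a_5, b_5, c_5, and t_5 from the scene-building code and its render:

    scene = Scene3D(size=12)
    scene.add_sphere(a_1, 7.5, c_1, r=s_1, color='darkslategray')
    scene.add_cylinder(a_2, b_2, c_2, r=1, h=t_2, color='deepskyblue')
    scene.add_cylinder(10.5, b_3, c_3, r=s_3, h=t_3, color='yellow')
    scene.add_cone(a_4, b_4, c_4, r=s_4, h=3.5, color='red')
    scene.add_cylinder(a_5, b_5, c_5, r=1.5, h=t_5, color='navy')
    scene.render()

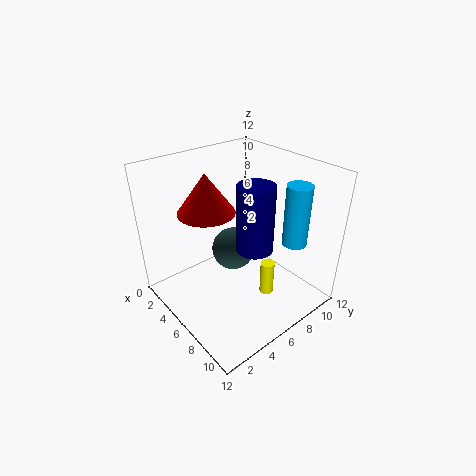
a_1 = 3.5
c_1 = 3
s_1 = 2
a_2 = 9.5
b_2 = 9
c_2 = 6
t_2 = 5
b_3 = 5
c_3 = 4
s_3 = 0.5
t_3 = 2.5
a_4 = 3
b_4 = 5
c_4 = 7.5
s_4 = 2.5
a_5 = 7.5
b_5 = 6.5
c_5 = 5.5
t_5 = 5.5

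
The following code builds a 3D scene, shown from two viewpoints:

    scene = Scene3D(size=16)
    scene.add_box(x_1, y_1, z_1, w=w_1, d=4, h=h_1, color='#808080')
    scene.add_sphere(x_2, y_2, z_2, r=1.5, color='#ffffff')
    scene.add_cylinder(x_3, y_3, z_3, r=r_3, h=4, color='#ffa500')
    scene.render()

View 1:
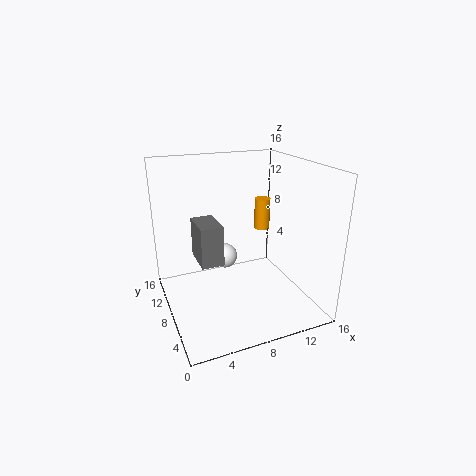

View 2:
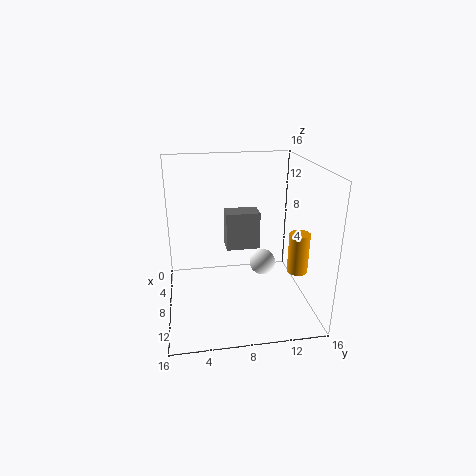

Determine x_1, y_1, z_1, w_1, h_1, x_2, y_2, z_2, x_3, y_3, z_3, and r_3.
x_1 = 3.5
y_1 = 7
z_1 = 5.5
w_1 = 2.5
h_1 = 4.5
x_2 = 7.5
y_2 = 11
z_2 = 4.5
x_3 = 13.5
y_3 = 13
z_3 = 6.5
r_3 = 1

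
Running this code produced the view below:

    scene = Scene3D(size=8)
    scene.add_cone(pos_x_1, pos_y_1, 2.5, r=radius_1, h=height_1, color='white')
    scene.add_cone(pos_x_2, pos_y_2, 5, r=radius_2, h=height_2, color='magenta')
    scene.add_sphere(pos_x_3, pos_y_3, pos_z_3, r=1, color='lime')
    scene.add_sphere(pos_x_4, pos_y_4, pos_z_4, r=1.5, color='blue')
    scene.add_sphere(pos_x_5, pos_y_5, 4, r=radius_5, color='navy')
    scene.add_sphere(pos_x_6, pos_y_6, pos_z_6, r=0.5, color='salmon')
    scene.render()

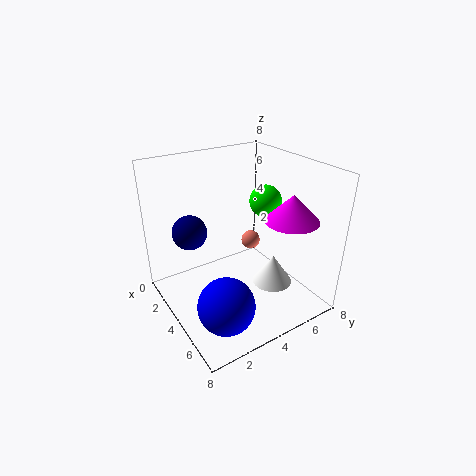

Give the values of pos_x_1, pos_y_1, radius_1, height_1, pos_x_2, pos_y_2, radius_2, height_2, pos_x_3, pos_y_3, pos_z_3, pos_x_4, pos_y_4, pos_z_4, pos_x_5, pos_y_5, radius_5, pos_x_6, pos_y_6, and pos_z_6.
pos_x_1 = 6.5
pos_y_1 = 4.5
radius_1 = 1
height_1 = 1.5
pos_x_2 = 5.5
pos_y_2 = 6.5
radius_2 = 1.5
height_2 = 1.5
pos_x_3 = 2.5
pos_y_3 = 7
pos_z_3 = 5
pos_x_4 = 6
pos_y_4 = 2
pos_z_4 = 1.5
pos_x_5 = 2
pos_y_5 = 2
radius_5 = 1
pos_x_6 = 4.5
pos_y_6 = 4.5
pos_z_6 = 4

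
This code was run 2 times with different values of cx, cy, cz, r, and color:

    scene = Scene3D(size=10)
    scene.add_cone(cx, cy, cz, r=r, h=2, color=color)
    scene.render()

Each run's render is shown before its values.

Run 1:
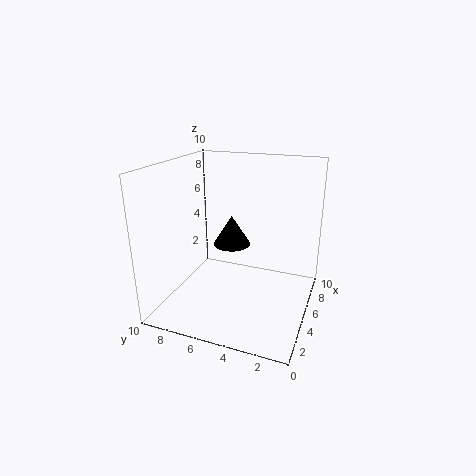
cx = 4.5; cy = 5.25; cz = 4.75; r = 1.25; color = 'black'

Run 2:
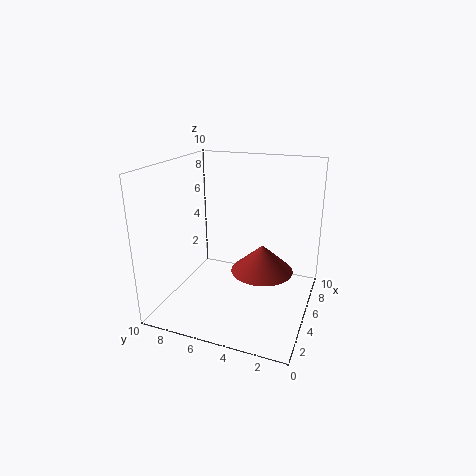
cx = 6; cy = 3.5; cz = 2.25; r = 2.25; color = 'brown'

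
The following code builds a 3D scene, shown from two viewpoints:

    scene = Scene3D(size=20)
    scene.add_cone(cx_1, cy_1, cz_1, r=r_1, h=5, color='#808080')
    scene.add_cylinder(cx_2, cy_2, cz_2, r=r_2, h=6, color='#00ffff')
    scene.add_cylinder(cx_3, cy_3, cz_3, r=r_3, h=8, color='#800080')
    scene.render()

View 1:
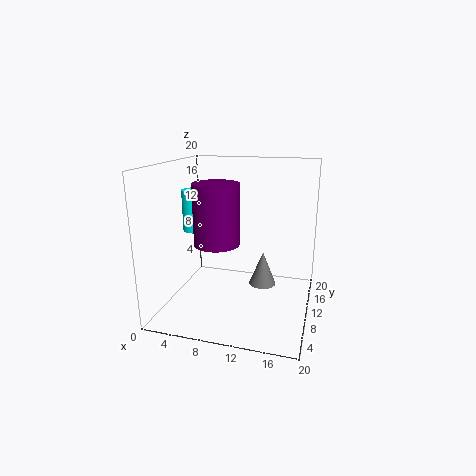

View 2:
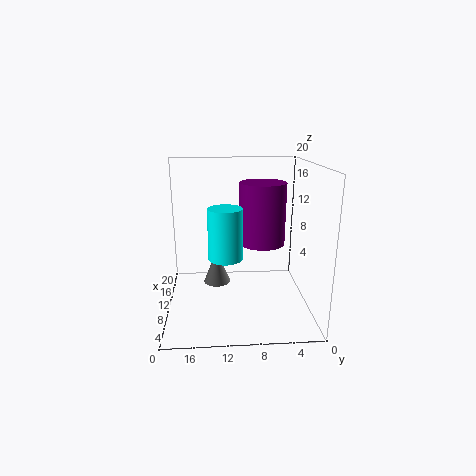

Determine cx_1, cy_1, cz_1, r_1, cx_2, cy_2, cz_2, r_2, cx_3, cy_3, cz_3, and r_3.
cx_1 = 13
cy_1 = 13
cz_1 = 2
r_1 = 2
cx_2 = 3
cy_2 = 12
cz_2 = 10
r_2 = 2
cx_3 = 8
cy_3 = 7
cz_3 = 10
r_3 = 3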